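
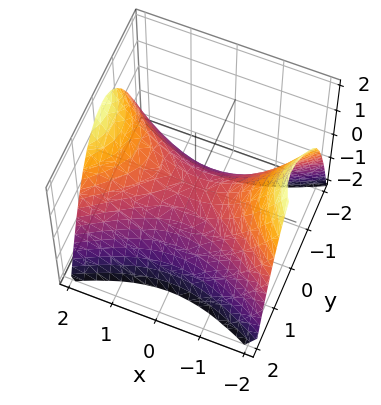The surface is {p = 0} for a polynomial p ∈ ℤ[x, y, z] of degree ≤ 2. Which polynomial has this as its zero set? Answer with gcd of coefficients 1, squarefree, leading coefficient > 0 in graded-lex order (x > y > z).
x^2 - 2*y^2 - 2*z

The degree is 2 — a hyperbolic paraboloid; a quadric.
Symmetries: mirror symmetry y ↦ −y ⇒ only even powers of y; the x ↦ −x reflection is a symmetry, so x appears only in even powers.
Reading off the gridlines: one y-axis crossing is at y = 0; one x-axis crossing is at x = 0; it crosses the z-axis at the gridline z = 0.
Solving for integer coefficients yields p as stated.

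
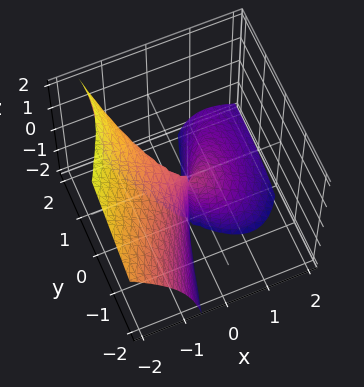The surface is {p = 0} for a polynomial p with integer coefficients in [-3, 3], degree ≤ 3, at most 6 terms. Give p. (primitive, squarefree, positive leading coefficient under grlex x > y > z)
2*x^3 + 2*x^2*z + x*y*z + y^2

First, deg p = 3. No degree-2 surface has this shape.
Then, against the integer gridlines: every point of the z-axis in the box is on the surface; one y-axis crossing is at y = 0; it crosses the x-axis at the gridline x = 0.
Finally, solving for integer coefficients yields p as stated.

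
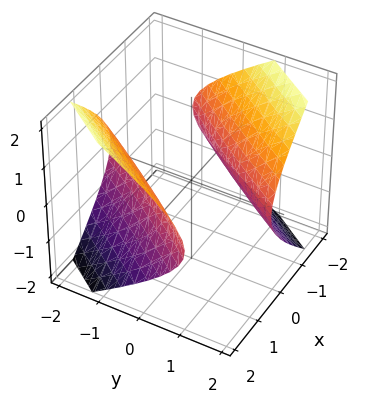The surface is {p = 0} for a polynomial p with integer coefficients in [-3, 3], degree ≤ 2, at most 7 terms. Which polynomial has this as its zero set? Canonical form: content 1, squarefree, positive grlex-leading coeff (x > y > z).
First, there are 2 components. They look like related sheets of one shape, so recover p as a whole.
Then, deg p = 2. No degree-1 surface has this shape.
Then, observable constraints: it misses every integer gridline on the z-axis.
Finally, matching integer coefficients to the picture gives p.

2*x^2 - 3*x*y + y^2 - 3*z^2 - 3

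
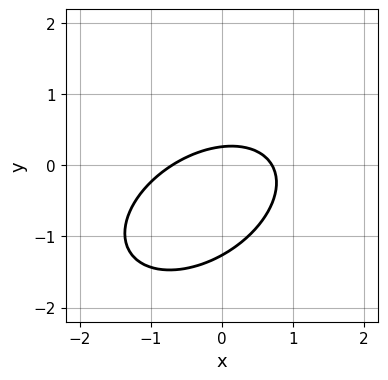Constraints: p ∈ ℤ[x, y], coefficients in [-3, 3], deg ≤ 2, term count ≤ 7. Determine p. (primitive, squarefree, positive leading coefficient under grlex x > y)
First, degree: a generic line meets the curve in up to 2 points, so deg p = 2.
Finally, solving for integer coefficients yields p as stated.

2*x^2 - 2*x*y + 3*y^2 + 3*y - 1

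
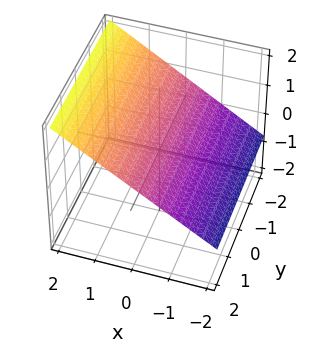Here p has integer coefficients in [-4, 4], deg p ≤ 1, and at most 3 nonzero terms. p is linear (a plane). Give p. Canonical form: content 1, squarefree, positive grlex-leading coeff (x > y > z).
2*x - 3*z + 2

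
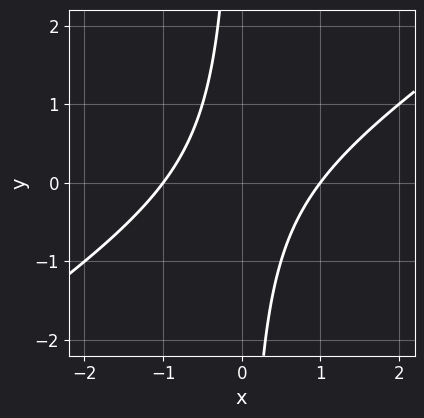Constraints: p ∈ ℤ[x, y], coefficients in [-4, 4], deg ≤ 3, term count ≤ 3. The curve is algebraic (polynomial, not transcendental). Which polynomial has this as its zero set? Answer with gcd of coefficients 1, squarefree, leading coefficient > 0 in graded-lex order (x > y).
2*x^2 - 3*x*y - 2

(a) deg p = 2. No degree-1 curve has this shape.
(b) Checking where it meets the axes: the curve avoids every integer y-axis point in the box; among the integer gridlines, it crosses the x-axis at x ∈ {-1, 1}.
(c) Matching integer coefficients to the picture gives p.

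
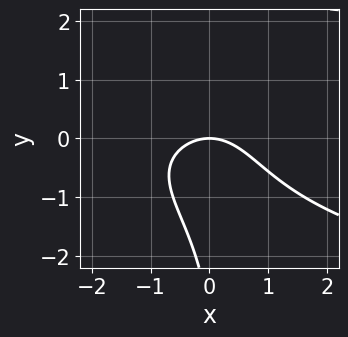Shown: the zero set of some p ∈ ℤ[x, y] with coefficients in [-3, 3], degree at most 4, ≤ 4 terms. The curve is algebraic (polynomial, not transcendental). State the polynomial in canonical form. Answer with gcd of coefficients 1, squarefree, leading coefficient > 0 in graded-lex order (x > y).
2*x*y^2 - 2*x^2 - y^2 - 3*y

(a) The degree is 3 — no degree-2 curve has this shape.
(b) From the visible intercepts: it meets the x-axis at x = 0 (among the integer gridlines); one y-axis crossing is at y = 0.
(c) Together with the visible shape, these determine p as stated.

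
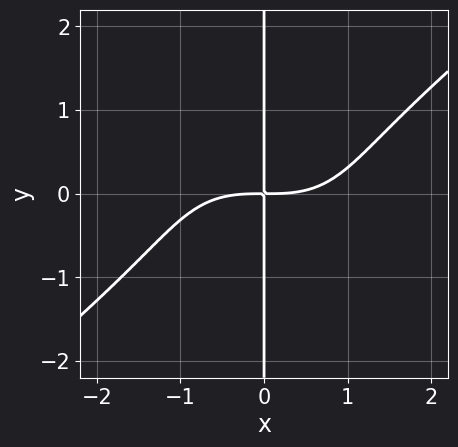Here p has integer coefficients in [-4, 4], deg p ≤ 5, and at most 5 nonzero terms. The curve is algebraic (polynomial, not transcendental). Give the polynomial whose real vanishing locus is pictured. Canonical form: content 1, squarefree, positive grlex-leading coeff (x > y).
1. deg p = 4. The shape is more complex than any degree-3 curve.
2. Against the integer gridlines: the visible y-axis segment lies entirely on the curve.
3. Fitting integer coefficients to these (and the overall shape) gives p.

x^4 - 2*x*y^3 - 3*x*y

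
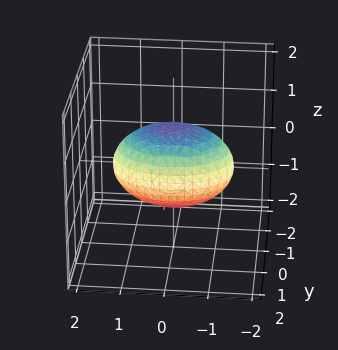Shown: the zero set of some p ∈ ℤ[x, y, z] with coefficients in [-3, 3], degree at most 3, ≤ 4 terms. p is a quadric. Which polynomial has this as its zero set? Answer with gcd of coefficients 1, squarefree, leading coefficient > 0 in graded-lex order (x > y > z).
(a) Degree: a closed, bounded, convex surface; a quadric, so deg p = 2.
(b) Symmetries: the z ↦ −z reflection is a symmetry, so z appears only in even powers; it's symmetric under y → −y, forcing even powers of y; it's symmetric under x → −x, forcing even powers of x.
(c) From the visible intercepts: the y-axis gridline crossings are at y ∈ {-1, 1}; among the integer gridlines, it crosses the z-axis at z ∈ {-1, 1}.
(d) Assembling these constraints gives the stated polynomial.

x^2 + 2*y^2 + 2*z^2 - 2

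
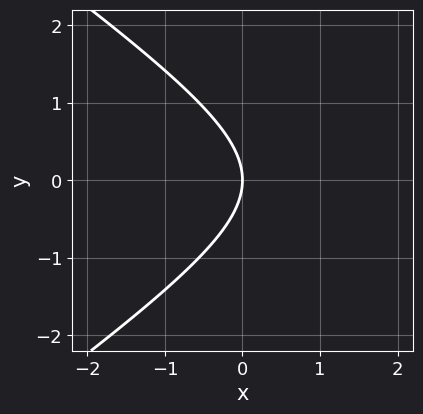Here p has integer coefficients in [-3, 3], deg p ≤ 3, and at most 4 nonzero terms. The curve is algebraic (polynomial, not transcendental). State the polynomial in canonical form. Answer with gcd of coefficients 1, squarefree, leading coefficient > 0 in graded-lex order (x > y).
x^2 - 2*y^2 - 3*x

deg p = 2.
Symmetries: it's symmetric under y → −y, forcing even powers of y.
Reading off the gridlines: it crosses the x-axis at the gridline x = 0; it meets the y-axis at y = 0 (among the integer gridlines).
Putting this together gives p.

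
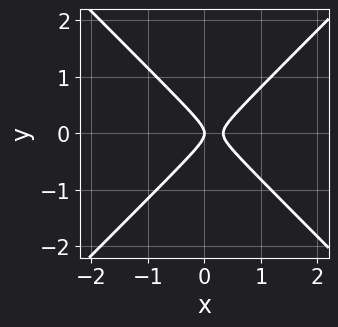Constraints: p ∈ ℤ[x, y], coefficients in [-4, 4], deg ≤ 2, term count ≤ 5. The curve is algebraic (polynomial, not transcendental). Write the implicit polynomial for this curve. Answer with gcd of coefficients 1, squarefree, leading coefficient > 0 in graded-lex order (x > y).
deg p = 2. The shape is more complex than any degree-1 curve.
Symmetries: it's symmetric under y → −y, forcing even powers of y.
Against the integer gridlines: one x-axis crossing is at x = 0; one y-axis crossing is at y = 0.
The integer polynomial consistent with all of this is the stated p.

3*x^2 - 3*y^2 - x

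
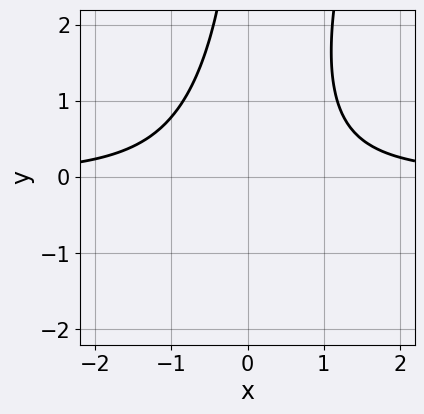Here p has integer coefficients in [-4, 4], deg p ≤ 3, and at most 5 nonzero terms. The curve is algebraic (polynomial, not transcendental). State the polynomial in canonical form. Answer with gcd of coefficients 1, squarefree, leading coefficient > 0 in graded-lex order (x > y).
3*x^2*y - x*y^2 - 3

Degree: no degree-2 curve has this shape, so deg p = 3.
From the visible intercepts: no x-intercept at any integer in the box; it misses every integer gridline on the y-axis.
These observations pin down the coefficients.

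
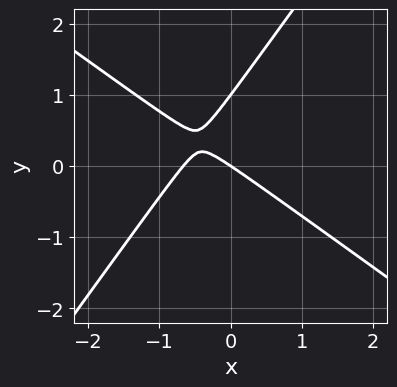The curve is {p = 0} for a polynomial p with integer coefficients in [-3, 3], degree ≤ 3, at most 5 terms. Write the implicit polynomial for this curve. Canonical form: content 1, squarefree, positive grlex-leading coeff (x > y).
1. deg p = 2. The shape is more complex than any degree-1 curve.
2. Against the integer gridlines: the y-axis gridline crossings are at y ∈ {0, 1}; it meets the x-axis at x = 0 (among the integer gridlines).
3. The integer polynomial consistent with all of this is the stated p.

3*x^2 + 2*x*y - 3*y^2 + 2*x + 3*y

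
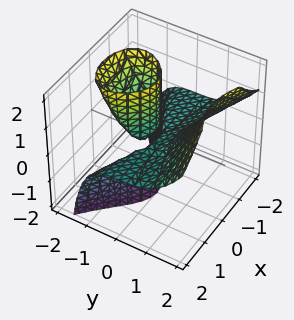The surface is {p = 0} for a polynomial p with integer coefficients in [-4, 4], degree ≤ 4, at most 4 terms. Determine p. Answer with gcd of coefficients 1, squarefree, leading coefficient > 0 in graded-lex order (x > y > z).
First, the picture has 2 separate pieces. They look like related sheets of one shape, so recover p as a whole.
Then, degree: a generic line meets the surface in up to 3 points, so deg p = 3.
Then, from the axis intercepts and sections: one y-axis crossing is at y = 0; the visible z-axis segment lies entirely on the surface.
Finally, solving for integer coefficients yields p as stated. Check: (1, 0, 0) on the x-axis lies on the surface, and p(1, 0, 0) = 0. ✓

2*x^2*z - 2*y^3 + 3*y*z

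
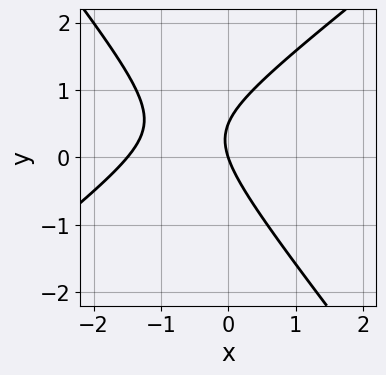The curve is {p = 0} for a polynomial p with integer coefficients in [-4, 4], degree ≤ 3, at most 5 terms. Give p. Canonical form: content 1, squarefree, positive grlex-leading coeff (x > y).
1. deg p = 2.
2. Observable constraints: it meets the y-axis at y = 0 (among the integer gridlines); it crosses the x-axis at the gridline x = 0.
3. The integer polynomial consistent with all of this is the stated p.

2*x^2 - x*y - 2*y^2 + 3*x + y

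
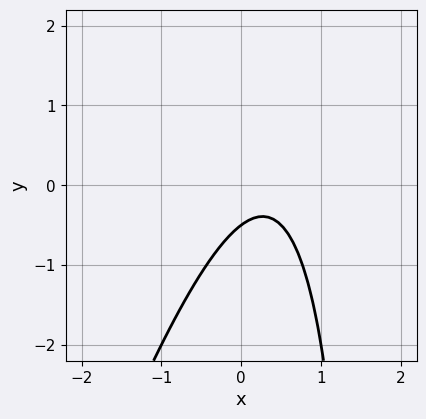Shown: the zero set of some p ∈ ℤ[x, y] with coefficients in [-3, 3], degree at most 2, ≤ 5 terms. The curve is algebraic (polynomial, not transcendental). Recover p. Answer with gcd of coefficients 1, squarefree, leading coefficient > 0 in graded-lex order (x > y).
3*x^2 - x*y - 2*x + 2*y + 1

First, degree: a generic line meets the curve in up to 2 points, so deg p = 2.
Next, from the axis intercepts and sections: the curve avoids every integer x-axis point in the box.
Finally, solving for integer coefficients yields p as stated.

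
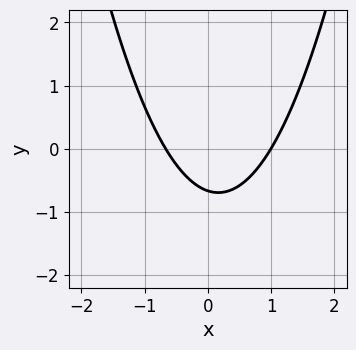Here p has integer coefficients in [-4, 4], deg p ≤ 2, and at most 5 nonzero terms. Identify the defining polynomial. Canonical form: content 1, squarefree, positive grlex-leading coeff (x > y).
3*x^2 - x - 3*y - 2

(a) Degree: the shape is more complex than any degree-1 curve, so deg p = 2.
(b) Observable constraints: one x-axis crossing is at x = 1.
(c) These observations pin down the coefficients.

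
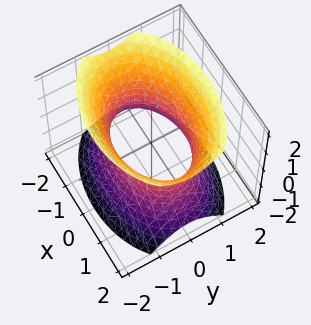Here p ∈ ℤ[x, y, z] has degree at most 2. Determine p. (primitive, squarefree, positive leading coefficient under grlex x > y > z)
x^2 + 2*y^2 - z^2 - 2

(a) The degree is 2 — one connected sheet with a waist; a quadric.
(b) Symmetries: the z ↦ −z reflection is a symmetry, so z appears only in even powers; the x ↦ −x reflection is a symmetry, so x appears only in even powers; mirror symmetry y ↦ −y ⇒ only even powers of y.
(c) Observable constraints: among the integer gridlines, it crosses the y-axis at y ∈ {-1, 1}; it misses every integer gridline on the z-axis.
(d) Assembling these constraints gives the stated polynomial.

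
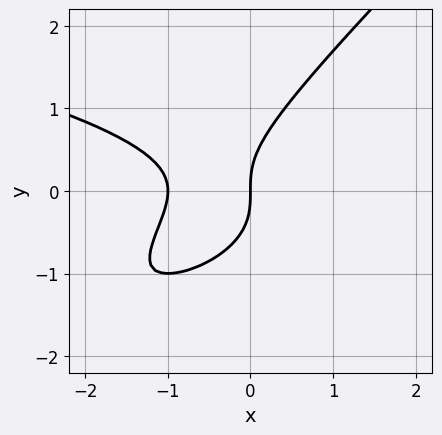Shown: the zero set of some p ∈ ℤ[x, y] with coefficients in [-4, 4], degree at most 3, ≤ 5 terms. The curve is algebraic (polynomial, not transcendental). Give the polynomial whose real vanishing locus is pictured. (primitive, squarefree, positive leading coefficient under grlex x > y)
First, the degree is 3 — a generic line meets the curve in up to 3 points.
Next, checking where it meets the axes: it crosses the y-axis at the gridline y = 0; the x-axis gridline crossings are at x ∈ {-1, 0}.
Finally, matching integer coefficients to the picture gives p.

x*y^2 - y^3 + x^2 + x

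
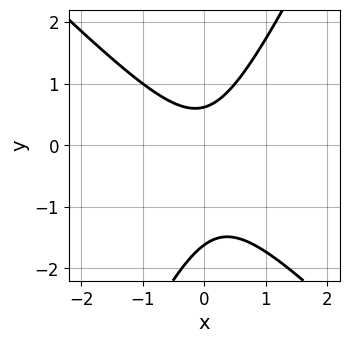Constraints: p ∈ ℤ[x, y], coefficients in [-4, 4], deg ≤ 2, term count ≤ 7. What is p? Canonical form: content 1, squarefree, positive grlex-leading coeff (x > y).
1. Degree: no degree-1 curve has this shape, so deg p = 2.
2. Checking where it meets the axes: the curve avoids every integer x-axis point in the box.
3. Matching integer coefficients to the picture gives p.

2*x^2 + x*y - y^2 - y + 1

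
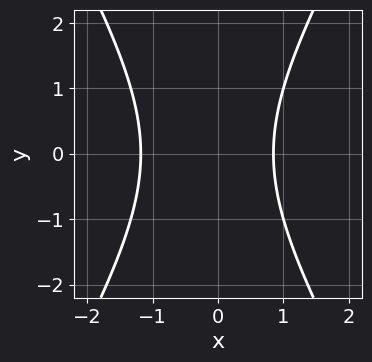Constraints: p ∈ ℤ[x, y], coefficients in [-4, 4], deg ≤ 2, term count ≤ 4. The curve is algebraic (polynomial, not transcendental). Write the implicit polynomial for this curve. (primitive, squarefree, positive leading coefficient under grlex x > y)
(a) Degree: no degree-1 curve has this shape, so deg p = 2.
(b) Symmetries: mirror symmetry y ↦ −y ⇒ only even powers of y.
(c) Reading off the gridlines: it misses every integer gridline on the y-axis.
(d) Solving for integer coefficients yields p as stated.

3*x^2 - y^2 + x - 3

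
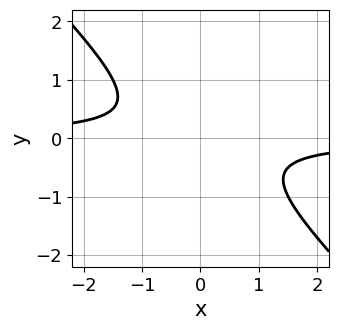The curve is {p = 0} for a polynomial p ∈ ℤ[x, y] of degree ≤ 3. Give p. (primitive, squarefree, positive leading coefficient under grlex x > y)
2*x*y + 2*y^2 + 1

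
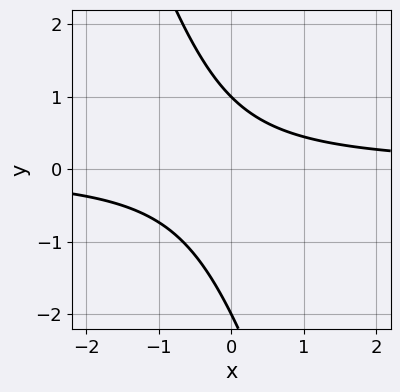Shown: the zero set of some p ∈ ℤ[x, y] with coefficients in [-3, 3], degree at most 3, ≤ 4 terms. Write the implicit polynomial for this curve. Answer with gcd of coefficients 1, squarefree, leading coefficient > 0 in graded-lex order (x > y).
3*x*y + y^2 + y - 2

First, the degree is 2 — the shape is more complex than any degree-1 curve.
Next, reading off the gridlines: the y-axis gridline crossings are at y ∈ {-2, 1}; the curve avoids every integer x-axis point in the box.
Finally, fitting integer coefficients to these (and the overall shape) gives p.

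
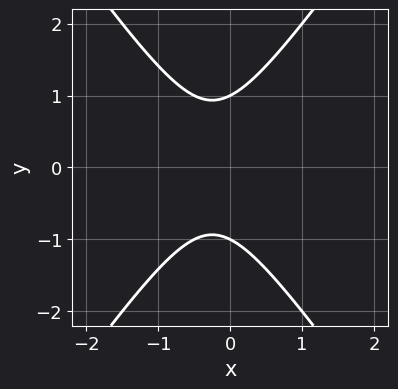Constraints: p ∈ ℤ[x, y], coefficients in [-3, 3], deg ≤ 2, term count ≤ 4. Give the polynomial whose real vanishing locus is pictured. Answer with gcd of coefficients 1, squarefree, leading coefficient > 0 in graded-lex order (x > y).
2*x^2 - y^2 + x + 1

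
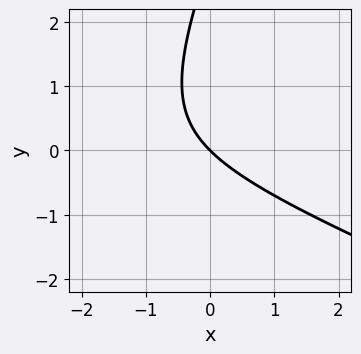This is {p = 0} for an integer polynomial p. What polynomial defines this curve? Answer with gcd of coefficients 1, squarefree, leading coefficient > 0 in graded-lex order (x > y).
x^2 + 2*x*y - y^2 + 3*x + 3*y

First, degree: no degree-1 curve has this shape, so deg p = 2.
Next, from the visible intercepts: it crosses the y-axis at the gridline y = 0; it crosses the x-axis at the gridline x = 0.
Finally, the integer polynomial consistent with all of this is the stated p.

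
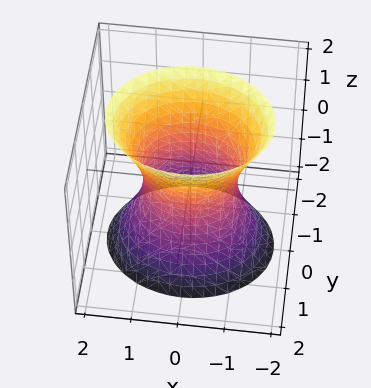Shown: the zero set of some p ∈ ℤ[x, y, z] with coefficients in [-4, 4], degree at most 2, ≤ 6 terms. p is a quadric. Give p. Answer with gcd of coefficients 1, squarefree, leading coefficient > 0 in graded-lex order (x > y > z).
First, deg p = 2. An hourglass — one-sheet hyperboloid; a quadric.
Next, symmetries: it's symmetric under x → −x, forcing even powers of x; the z ↦ −z reflection is a symmetry, so z appears only in even powers; mirror symmetry y ↦ −y ⇒ only even powers of y.
Next, against the integer gridlines: among the integer gridlines, it crosses the x-axis at x ∈ {-1, 1}; it misses every integer gridline on the z-axis.
Finally, matching integer coefficients to the picture gives p.

2*x^2 + 3*y^2 - z^2 - 2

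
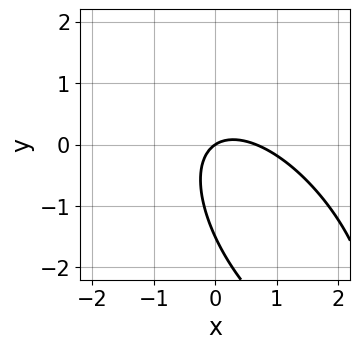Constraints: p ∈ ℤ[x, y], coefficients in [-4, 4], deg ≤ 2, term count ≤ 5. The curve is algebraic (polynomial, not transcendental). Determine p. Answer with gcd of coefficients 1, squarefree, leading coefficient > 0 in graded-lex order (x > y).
The degree is 2 — a generic line meets the curve in up to 2 points.
From the visible intercepts: it meets the y-axis at y = 0 (among the integer gridlines); one x-axis crossing is at x = 0.
Assembling these constraints gives the stated polynomial.

3*x^2 + 3*x*y + 2*y^2 - 2*x + 3*y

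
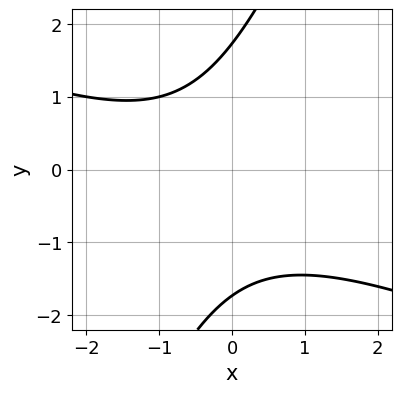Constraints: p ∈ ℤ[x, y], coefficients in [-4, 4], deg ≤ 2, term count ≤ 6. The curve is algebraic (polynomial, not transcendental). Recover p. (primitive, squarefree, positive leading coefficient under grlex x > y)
x^2 + 2*x*y - y^2 + x + 3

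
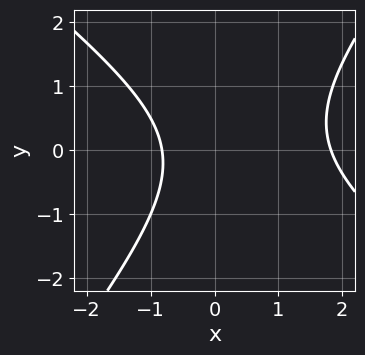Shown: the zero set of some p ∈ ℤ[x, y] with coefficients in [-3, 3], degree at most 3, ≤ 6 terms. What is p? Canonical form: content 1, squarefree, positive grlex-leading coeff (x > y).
First, deg p = 2.
Then, from the visible intercepts: it misses every integer gridline on the y-axis.
Finally, putting this together gives p.

2*x^2 + x*y - 2*y^2 - 2*x - 3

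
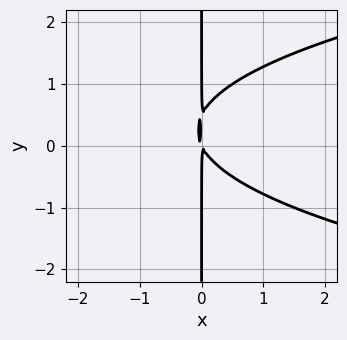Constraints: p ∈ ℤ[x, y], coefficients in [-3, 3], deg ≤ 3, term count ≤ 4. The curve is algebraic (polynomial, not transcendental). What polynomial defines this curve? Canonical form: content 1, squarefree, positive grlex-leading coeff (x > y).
2*x*y^2 - 2*x^2 - x*y

1. Degree: a generic line meets the curve in up to 3 points, so deg p = 3.
2. Reading off the gridlines: every point of the y-axis in the box is on the curve.
3. Together with the visible shape, these determine p as stated.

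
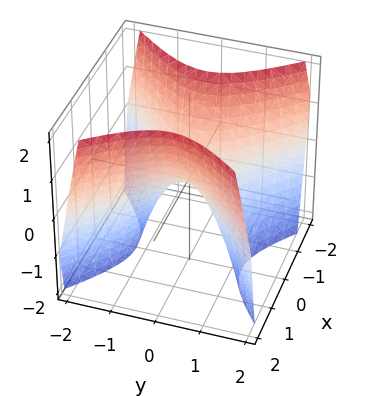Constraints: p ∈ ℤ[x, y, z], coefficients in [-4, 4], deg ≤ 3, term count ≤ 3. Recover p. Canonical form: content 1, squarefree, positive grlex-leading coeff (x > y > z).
3*x^2 - 3*y^2 - 2*z

(a) deg p = 2.
(b) Symmetries: the y ↦ −y reflection is a symmetry, so y appears only in even powers; mirror symmetry x ↦ −x ⇒ only even powers of x.
(c) Observable constraints: it crosses the x-axis at the gridline x = 0; it crosses the y-axis at the gridline y = 0.
(d) Putting this together gives p.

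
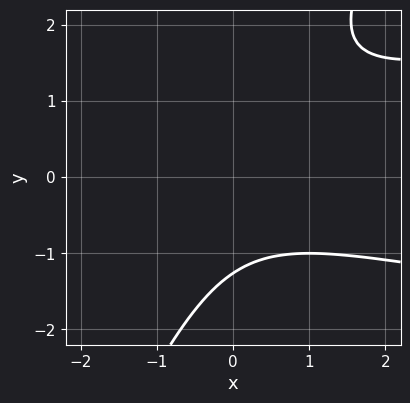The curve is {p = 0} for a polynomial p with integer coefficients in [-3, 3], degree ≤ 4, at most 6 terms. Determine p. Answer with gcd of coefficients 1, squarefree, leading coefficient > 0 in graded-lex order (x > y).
First, deg p = 3.
Next, reading off the gridlines: no x-intercept at any integer in the box.
Finally, these observations pin down the coefficients.

2*x*y^2 - y^3 - x^2 - 2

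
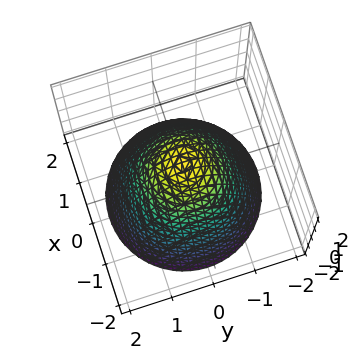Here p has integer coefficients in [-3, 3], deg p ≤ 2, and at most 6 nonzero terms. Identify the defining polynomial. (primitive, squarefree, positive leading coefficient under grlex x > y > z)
x^2 + y^2 + z - 1

(a) The degree is 2 — no degree-1 surface has this shape.
(b) Symmetries: the surface is invariant under rotation about z: p = q(x² + y², z).
(c) Observable constraints: a circular section at z = -1 has radius between 1 and 2; the x-axis gridline crossings are at x ∈ {-1, 1}; the y-axis gridline crossings are at y ∈ {-1, 1}.
(d) The integer polynomial consistent with all of this is the stated p. Check: (0, 0, 1) on the z-axis lies on the surface, and p(0, 0, 1) = 0. ✓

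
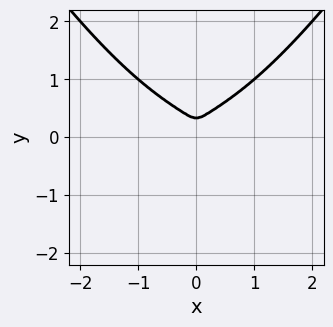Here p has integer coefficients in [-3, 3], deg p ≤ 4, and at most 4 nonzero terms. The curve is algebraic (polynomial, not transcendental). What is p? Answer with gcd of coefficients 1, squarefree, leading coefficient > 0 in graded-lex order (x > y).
x^4 - 3*y^3 + x^2 + y^2

The degree is 4 — no degree-3 curve has this shape.
Symmetries: it's symmetric under x → −x, forcing even powers of x.
Assembling these constraints gives the stated polynomial.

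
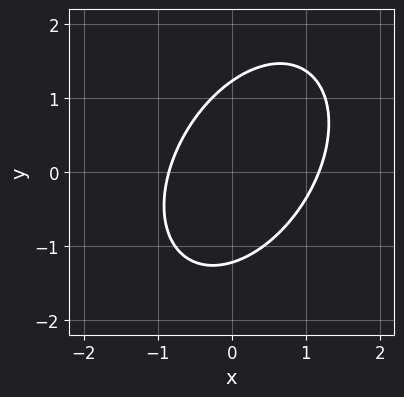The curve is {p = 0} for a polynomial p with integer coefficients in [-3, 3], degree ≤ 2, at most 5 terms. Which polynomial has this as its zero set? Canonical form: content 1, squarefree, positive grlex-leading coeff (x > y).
(a) deg p = 2. No degree-1 curve has this shape.
(b) Putting this together gives p.

3*x^2 - 2*x*y + 2*y^2 - x - 3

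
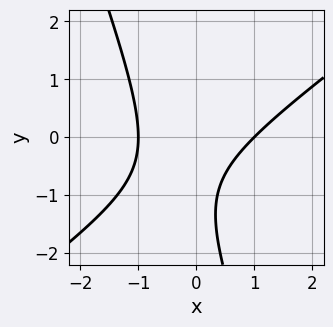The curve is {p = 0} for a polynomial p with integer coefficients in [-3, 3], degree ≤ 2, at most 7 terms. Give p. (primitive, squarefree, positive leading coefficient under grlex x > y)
2*x^2 - 2*x*y - y^2 - 2*y - 2

1. deg p = 2.
2. Observable constraints: among the integer gridlines, it crosses the x-axis at x ∈ {-1, 1}; no y-intercept at any integer in the box.
3. Putting this together gives p.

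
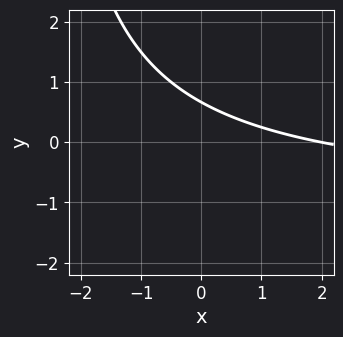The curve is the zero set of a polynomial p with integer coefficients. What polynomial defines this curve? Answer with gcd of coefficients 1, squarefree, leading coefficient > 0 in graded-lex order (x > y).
deg p = 2. A generic line meets the curve in up to 2 points.
Checking where it meets the axes: one x-axis crossing is at x = 2.
Putting this together gives p.

x*y + x + 3*y - 2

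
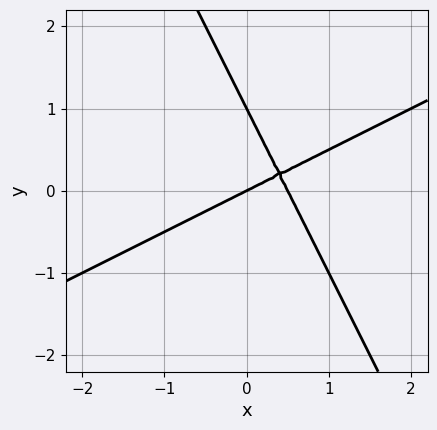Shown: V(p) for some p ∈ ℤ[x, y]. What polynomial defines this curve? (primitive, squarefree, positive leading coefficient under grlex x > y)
(a) Degree: a generic line meets the curve in up to 2 points, so deg p = 2.
(b) Checking where it meets the axes: one x-axis crossing is at x = 0; among the integer gridlines, it crosses the y-axis at y ∈ {0, 1}.
(c) Putting this together gives p.

2*x^2 - 3*x*y - 2*y^2 - x + 2*y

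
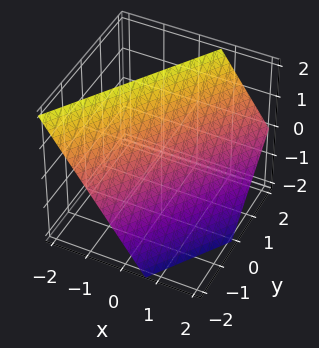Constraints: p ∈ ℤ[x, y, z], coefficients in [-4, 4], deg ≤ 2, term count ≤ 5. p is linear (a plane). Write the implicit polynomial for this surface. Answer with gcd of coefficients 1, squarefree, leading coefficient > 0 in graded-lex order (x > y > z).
First, the degree is 1 — every cross-section is a straight line — this is a plane.
Then, observable constraints: it meets the z-axis at z = 1 (among the integer gridlines); it crosses the y-axis at the gridline y = -1.
Finally, putting this together gives p.

3*x - 2*y + 2*z - 2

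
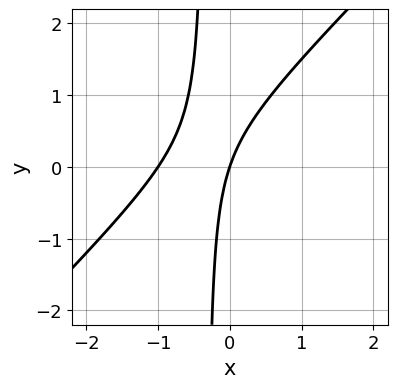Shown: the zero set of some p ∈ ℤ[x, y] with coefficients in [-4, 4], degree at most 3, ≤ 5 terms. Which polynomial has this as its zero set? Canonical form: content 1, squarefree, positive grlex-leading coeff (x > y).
1. deg p = 2.
2. Checking where it meets the axes: among the integer gridlines, it crosses the x-axis at x ∈ {-1, 0}; it crosses the y-axis at the gridline y = 0.
3. Together with the visible shape, these determine p as stated.

3*x^2 - 3*x*y + 3*x - y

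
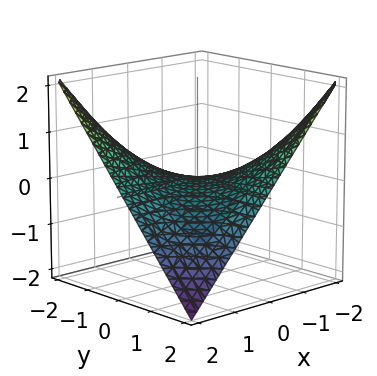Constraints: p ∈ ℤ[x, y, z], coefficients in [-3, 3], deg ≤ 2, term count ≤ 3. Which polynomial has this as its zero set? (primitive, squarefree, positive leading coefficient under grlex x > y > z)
x*y + 2*z

First, degree: a saddle surface; a quadric, so deg p = 2.
Then, from the axis intercepts and sections: every point of the y-axis in the box is on the surface; the visible x-axis segment lies entirely on the surface; it meets the z-axis at z = 0 (among the integer gridlines).
Finally, the integer polynomial consistent with all of this is the stated p.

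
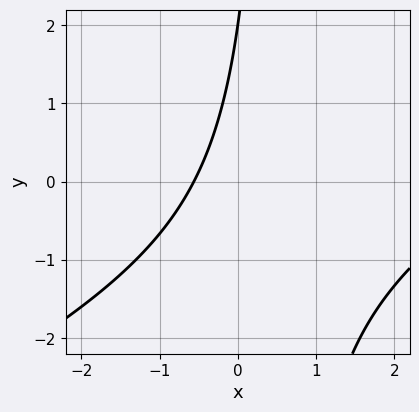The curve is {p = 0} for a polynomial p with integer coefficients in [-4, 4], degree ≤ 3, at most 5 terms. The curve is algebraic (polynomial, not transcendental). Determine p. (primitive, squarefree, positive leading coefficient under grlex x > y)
x^2 - 2*x*y - 3*x + y - 2

1. Degree: the shape is more complex than any degree-1 curve, so deg p = 2.
2. Reading off the gridlines: it meets the y-axis at y = 2 (among the integer gridlines).
3. Solving for integer coefficients yields p as stated.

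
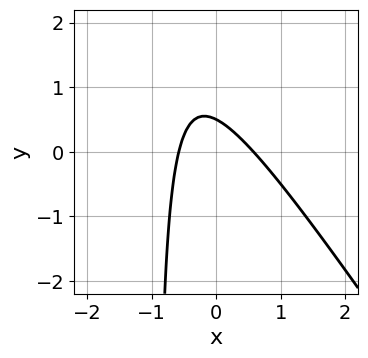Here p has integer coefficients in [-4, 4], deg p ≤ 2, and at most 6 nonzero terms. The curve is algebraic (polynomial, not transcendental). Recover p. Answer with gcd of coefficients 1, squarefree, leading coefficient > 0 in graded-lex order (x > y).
3*x^2 + 2*x*y + 2*y - 1

First, degree: no degree-1 curve has this shape, so deg p = 2.
Finally, putting this together gives p.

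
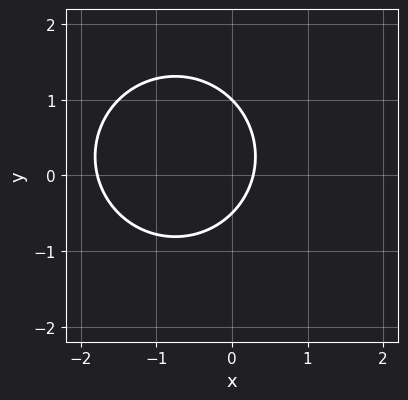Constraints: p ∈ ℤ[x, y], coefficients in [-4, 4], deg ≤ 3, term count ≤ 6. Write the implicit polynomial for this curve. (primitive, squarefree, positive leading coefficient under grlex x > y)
Degree: no degree-1 curve has this shape, so deg p = 2.
From the axis intercepts and sections: it meets the y-axis at y = 1 (among the integer gridlines).
Assembling these constraints gives the stated polynomial.

2*x^2 + 2*y^2 + 3*x - y - 1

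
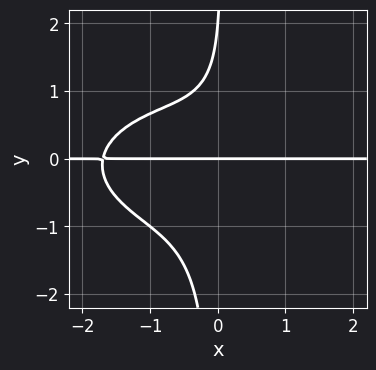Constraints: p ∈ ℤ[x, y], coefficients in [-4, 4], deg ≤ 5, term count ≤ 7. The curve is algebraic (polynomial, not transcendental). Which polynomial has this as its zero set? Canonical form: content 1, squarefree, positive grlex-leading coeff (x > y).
1. deg p = 4. No degree-3 curve has this shape.
2. Reading off the gridlines: the visible x-axis segment lies entirely on the curve; among the integer gridlines, it crosses the y-axis at y ∈ {0, 2}.
3. Solving for integer coefficients yields p as stated.

x^3*y + 3*x*y^3 + x^2*y - y^2 + 2*y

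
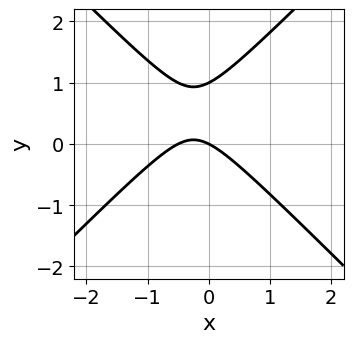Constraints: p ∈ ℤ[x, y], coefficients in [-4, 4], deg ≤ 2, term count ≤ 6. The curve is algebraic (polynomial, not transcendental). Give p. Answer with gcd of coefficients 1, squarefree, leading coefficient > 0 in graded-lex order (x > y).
1. Degree: no degree-1 curve has this shape, so deg p = 2.
2. From the axis intercepts and sections: the y-axis gridline crossings are at y ∈ {0, 1}; one x-axis crossing is at x = 0.
3. The integer polynomial consistent with all of this is the stated p.

2*x^2 - 2*y^2 + x + 2*y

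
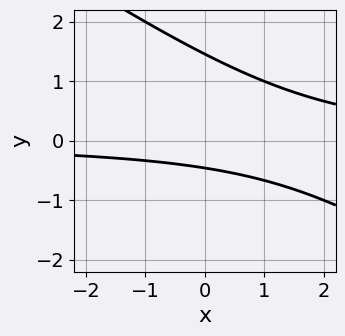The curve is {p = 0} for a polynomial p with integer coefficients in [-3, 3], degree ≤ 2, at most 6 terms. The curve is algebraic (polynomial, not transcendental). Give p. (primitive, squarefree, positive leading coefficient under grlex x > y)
2*x*y + 3*y^2 - 3*y - 2

1. Degree: no degree-1 curve has this shape, so deg p = 2.
2. Checking where it meets the axes: no x-intercept at any integer in the box.
3. Together with the visible shape, these determine p as stated.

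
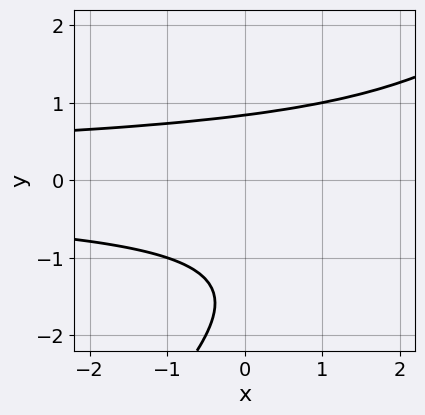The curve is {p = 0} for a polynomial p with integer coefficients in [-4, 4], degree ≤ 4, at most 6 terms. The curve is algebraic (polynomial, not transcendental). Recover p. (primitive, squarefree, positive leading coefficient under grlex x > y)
The degree is 3 — no degree-2 curve has this shape.
Checking where it meets the axes: the curve avoids every integer x-axis point in the box.
Solving for integer coefficients yields p as stated.

x*y^2 - y^3 - 2*y^2 + 2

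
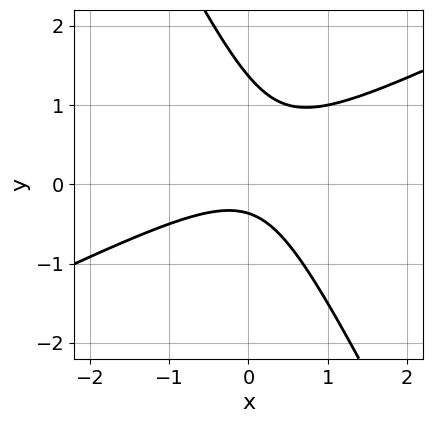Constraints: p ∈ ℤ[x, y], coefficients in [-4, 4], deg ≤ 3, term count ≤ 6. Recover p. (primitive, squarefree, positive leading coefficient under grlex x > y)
2*x^2 - 3*x*y - 2*y^2 + 2*y + 1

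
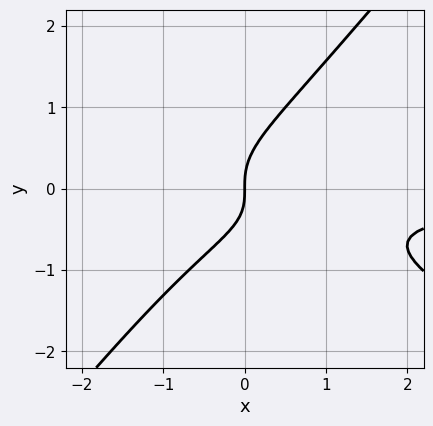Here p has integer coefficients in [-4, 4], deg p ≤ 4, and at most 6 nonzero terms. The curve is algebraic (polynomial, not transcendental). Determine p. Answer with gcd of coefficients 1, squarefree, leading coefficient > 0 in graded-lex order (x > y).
2*x^2*y + 2*x*y^2 - 3*y^3 + x*y + 2*x

(a) Degree: the shape is more complex than any degree-2 curve, so deg p = 3.
(b) Observable constraints: it crosses the y-axis at the gridline y = 0; it crosses the x-axis at the gridline x = 0.
(c) These observations pin down the coefficients.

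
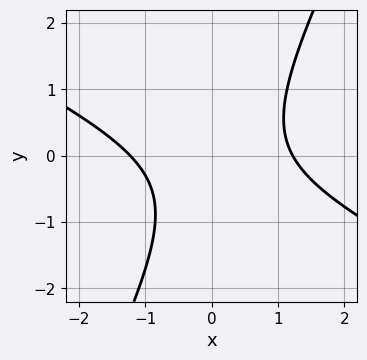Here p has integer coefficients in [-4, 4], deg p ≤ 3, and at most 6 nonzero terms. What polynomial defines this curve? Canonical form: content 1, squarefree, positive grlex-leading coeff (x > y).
Degree: a generic line meets the curve in up to 2 points, so deg p = 2.
From the visible intercepts: the curve avoids every integer y-axis point in the box.
Fitting integer coefficients to these (and the overall shape) gives p.

2*x^2 + 3*x*y - 2*y^2 - y - 3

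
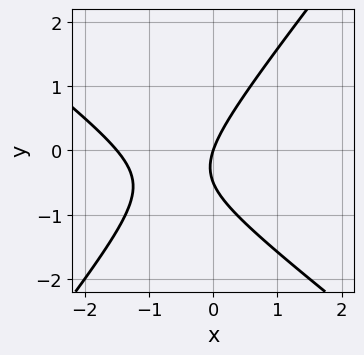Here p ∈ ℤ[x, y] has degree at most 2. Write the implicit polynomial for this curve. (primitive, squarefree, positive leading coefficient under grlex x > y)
2*x^2 + x*y - 2*y^2 + 3*x - y

(a) Degree: the shape is more complex than any degree-1 curve, so deg p = 2.
(b) From the axis intercepts and sections: one y-axis crossing is at y = 0; it crosses the x-axis at the gridline x = 0.
(c) Matching integer coefficients to the picture gives p.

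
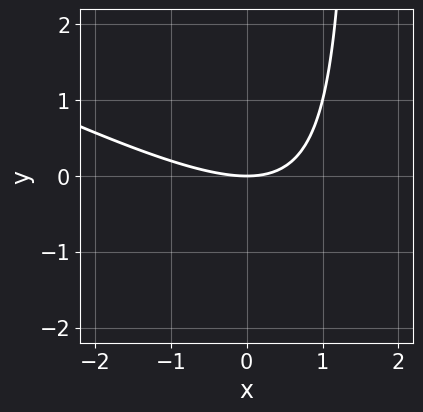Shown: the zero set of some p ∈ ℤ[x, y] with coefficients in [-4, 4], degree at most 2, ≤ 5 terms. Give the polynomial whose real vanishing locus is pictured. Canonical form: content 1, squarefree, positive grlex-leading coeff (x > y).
x^2 + 2*x*y - 3*y

1. deg p = 2. The shape is more complex than any degree-1 curve.
2. From the visible intercepts: it crosses the y-axis at the gridline y = 0; one x-axis crossing is at x = 0.
3. Solving for integer coefficients yields p as stated.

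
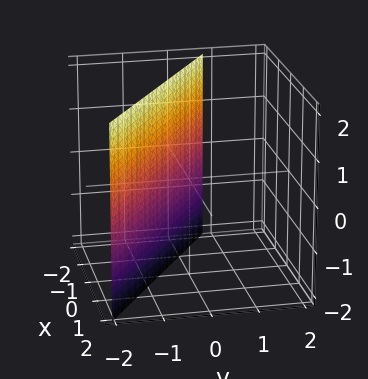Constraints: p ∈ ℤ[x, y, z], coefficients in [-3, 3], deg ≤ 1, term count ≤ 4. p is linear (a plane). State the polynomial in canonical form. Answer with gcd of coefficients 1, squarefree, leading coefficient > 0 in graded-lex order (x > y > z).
2*x + 3*y + 2

First, deg p = 1. The surface is flat (a plane).
Next, observable constraints: it meets the x-axis at x = -1 (among the integer gridlines); the surface avoids every integer z-axis point in the box.
Finally, the integer polynomial consistent with all of this is the stated p.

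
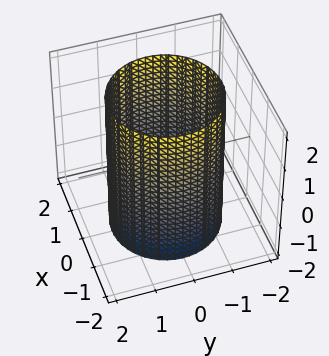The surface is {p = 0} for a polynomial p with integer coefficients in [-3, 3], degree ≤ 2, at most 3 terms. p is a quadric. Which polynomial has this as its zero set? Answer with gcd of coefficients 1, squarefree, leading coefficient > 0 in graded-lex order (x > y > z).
(a) The degree is 2 — a cylinder; a quadric.
(b) By symmetry, every cross-section ⟂ z is a circle, so x, y appear only via x² + y²; the z ↦ −z reflection is a symmetry, so z appears only in even powers.
(c) Against the integer gridlines: no z-intercept at any integer in the box; a circular section at z = -1 has radius between 1 and 2.
(d) These observations pin down the coefficients.

x^2 + y^2 - 2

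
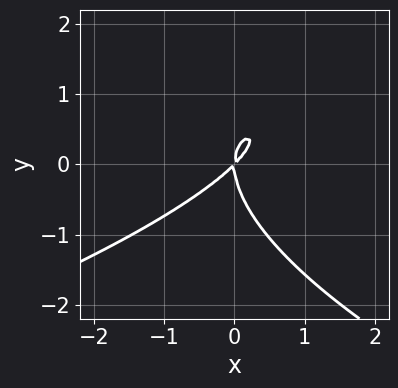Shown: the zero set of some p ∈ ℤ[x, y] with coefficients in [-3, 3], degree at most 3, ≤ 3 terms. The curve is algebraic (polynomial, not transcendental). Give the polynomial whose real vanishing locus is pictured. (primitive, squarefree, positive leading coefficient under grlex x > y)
2*y^3 + 3*x^2 - 3*x*y

(a) deg p = 3.
(b) Checking where it meets the axes: it meets the x-axis at x = 0 (among the integer gridlines); it meets the y-axis at y = 0 (among the integer gridlines).
(c) Putting this together gives p.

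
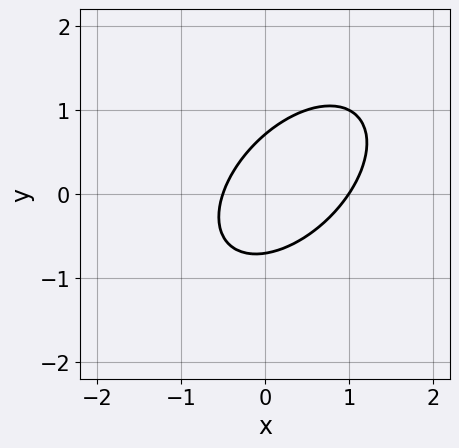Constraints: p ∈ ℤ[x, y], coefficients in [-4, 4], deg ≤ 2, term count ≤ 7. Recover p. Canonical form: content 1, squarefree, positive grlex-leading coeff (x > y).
(a) Degree: no degree-1 curve has this shape, so deg p = 2.
(b) Against the integer gridlines: it meets the x-axis at x = 1 (among the integer gridlines).
(c) These observations pin down the coefficients.

2*x^2 - 2*x*y + 2*y^2 - x - 1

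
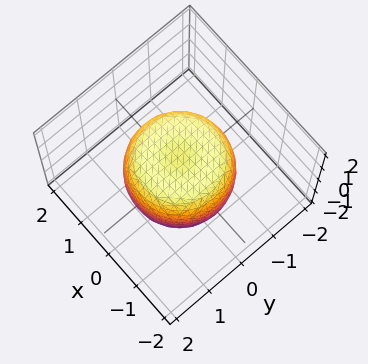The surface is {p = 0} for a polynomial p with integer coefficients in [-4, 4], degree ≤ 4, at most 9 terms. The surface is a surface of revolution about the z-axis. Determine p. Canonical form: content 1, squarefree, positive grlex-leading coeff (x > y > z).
x^4 + 2*x^2*y^2 + y^4 - x^2 - y^2 + z^2 - 1

(a) deg p = 4. No degree-3 surface has this shape.
(b) Symmetries: the z-axis is an axis of rotation, so x and y enter only as x² + y².
(c) From the axis intercepts and sections: among the integer gridlines, it crosses the z-axis at z ∈ {-1, 1}; a circular section at z = 1 has radius exactly 1.
(d) Fitting integer coefficients to these (and the overall shape) gives p.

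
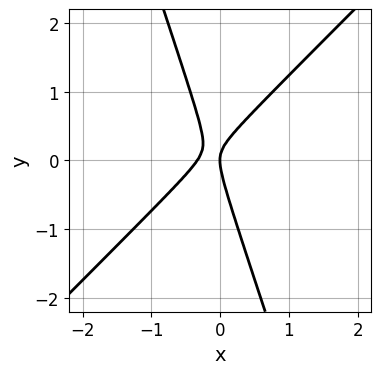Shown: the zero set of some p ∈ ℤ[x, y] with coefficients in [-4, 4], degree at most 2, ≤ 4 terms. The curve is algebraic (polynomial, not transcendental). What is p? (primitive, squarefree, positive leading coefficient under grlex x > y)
1. deg p = 2. No degree-1 curve has this shape.
2. From the axis intercepts and sections: it meets the x-axis at x = 0 (among the integer gridlines); one y-axis crossing is at y = 0.
3. Matching integer coefficients to the picture gives p.

3*x^2 - 2*x*y - y^2 + x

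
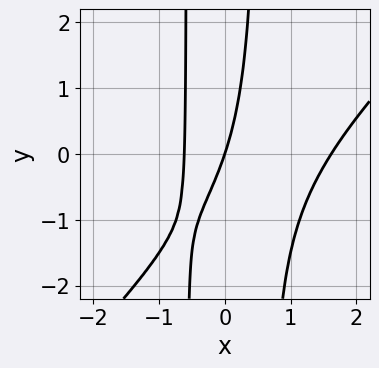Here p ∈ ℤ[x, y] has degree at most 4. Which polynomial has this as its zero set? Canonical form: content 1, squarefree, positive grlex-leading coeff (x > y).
3*x^3 - 3*x^2*y - 3*x^2 - 3*x + y

First, the degree is 3 — no degree-2 curve has this shape.
Next, checking where it meets the axes: it crosses the x-axis at the gridline x = 0; it crosses the y-axis at the gridline y = 0.
Finally, fitting integer coefficients to these (and the overall shape) gives p.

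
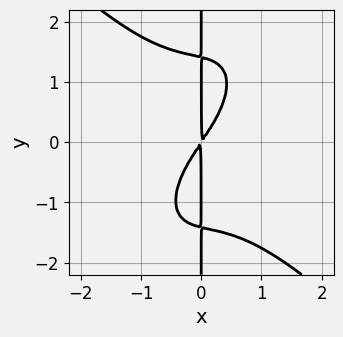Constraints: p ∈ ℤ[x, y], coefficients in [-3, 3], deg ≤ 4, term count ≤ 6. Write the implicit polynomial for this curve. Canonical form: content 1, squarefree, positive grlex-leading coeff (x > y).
2*x^4 - x^2*y^2 + x*y^3 + 3*x^2 - 2*x*y

First, degree: no degree-3 curve has this shape, so deg p = 4.
Next, against the integer gridlines: the visible y-axis segment lies entirely on the curve.
Finally, together with the visible shape, these determine p as stated.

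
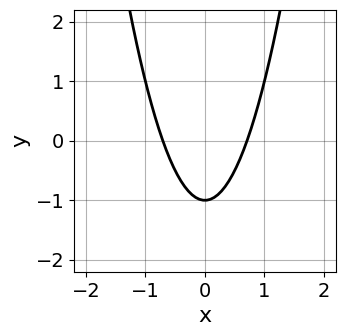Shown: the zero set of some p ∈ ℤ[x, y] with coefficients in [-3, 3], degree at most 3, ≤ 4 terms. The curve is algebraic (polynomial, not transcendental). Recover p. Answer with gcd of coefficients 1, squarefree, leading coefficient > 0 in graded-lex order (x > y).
2*x^2 - y - 1

The degree is 2 — no degree-1 curve has this shape.
Symmetries: mirror symmetry x ↦ −x ⇒ only even powers of x.
Reading off the gridlines: it crosses the y-axis at the gridline y = -1.
Solving for integer coefficients yields p as stated.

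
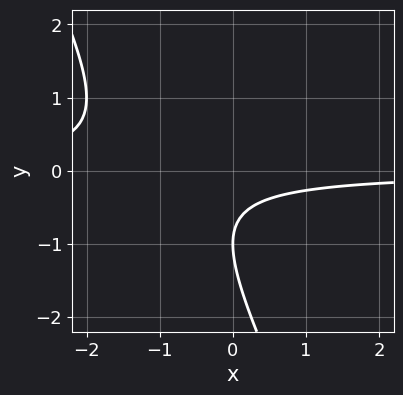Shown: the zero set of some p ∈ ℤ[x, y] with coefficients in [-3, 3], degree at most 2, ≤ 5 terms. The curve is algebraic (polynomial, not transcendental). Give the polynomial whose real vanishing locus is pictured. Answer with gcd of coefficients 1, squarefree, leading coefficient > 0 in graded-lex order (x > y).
2*x*y + y^2 + 2*y + 1

(a) Degree: no degree-1 curve has this shape, so deg p = 2.
(b) Checking where it meets the axes: the curve avoids every integer x-axis point in the box; it crosses the y-axis at the gridline y = -1.
(c) Together with the visible shape, these determine p as stated.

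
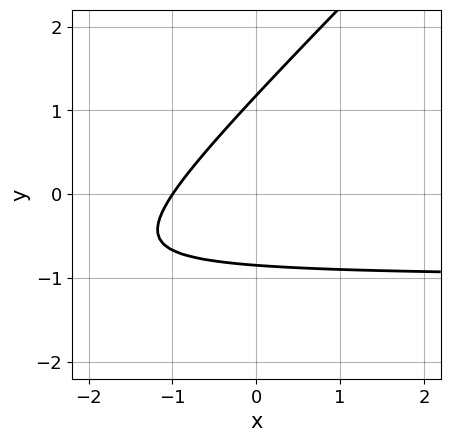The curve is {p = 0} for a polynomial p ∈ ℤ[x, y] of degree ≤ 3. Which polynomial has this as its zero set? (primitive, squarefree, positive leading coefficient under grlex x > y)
3*x*y - 3*y^2 + 3*x + y + 3

Degree: no degree-1 curve has this shape, so deg p = 2.
From the axis intercepts and sections: it meets the x-axis at x = -1 (among the integer gridlines).
Putting this together gives p.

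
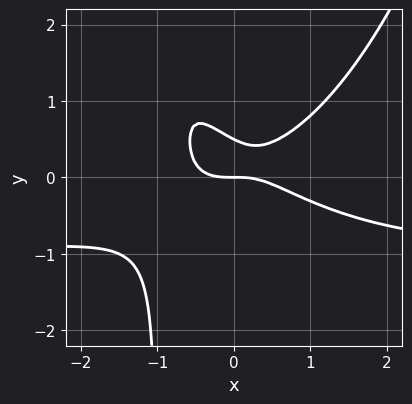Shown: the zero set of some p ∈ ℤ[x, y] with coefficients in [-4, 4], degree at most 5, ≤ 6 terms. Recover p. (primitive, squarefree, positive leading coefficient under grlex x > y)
x^3*y + x^3 - 2*x*y^2 - 2*y^2 + y

First, the degree is 4 — a generic line meets the curve in up to 4 points.
Next, checking where it meets the axes: it meets the y-axis at y = 0 (among the integer gridlines); it meets the x-axis at x = 0 (among the integer gridlines).
Finally, these observations pin down the coefficients.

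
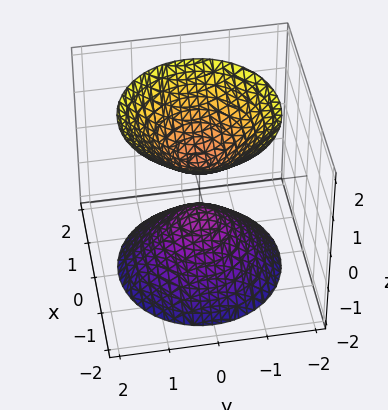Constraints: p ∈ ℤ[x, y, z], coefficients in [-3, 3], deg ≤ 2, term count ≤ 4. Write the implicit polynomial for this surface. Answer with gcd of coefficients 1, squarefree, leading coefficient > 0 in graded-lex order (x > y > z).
3*x^2 + 3*y^2 - 2*z^2 + 1

(a) I count 2 distinct pieces. They look like related sheets of one shape, so recover p as a whole.
(b) Degree: the shape is more complex than any degree-1 surface, so deg p = 2.
(c) Symmetries: rotational symmetry about the z-axis ⇒ p depends on x, y only through x² + y².
(d) Observable constraints: no y-intercept at any integer in the box; no x-intercept at any integer in the box; a circular section at z = -2 has radius between 1 and 2.
(e) These observations pin down the coefficients.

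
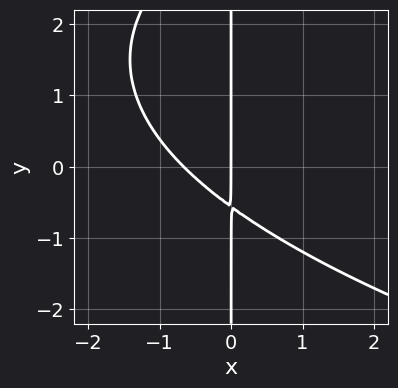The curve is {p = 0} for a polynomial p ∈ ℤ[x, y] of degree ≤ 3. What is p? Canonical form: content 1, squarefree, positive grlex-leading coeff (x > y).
x*y^2 - 3*x^2 - 3*x*y - 2*x

deg p = 3.
Against the integer gridlines: one x-axis crossing is at x = 0; the visible y-axis segment lies entirely on the curve.
Fitting integer coefficients to these (and the overall shape) gives p.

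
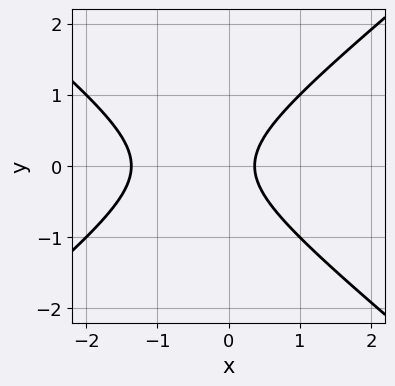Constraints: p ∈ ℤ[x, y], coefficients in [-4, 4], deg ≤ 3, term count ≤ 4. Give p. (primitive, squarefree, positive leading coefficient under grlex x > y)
2*x^2 - 3*y^2 + 2*x - 1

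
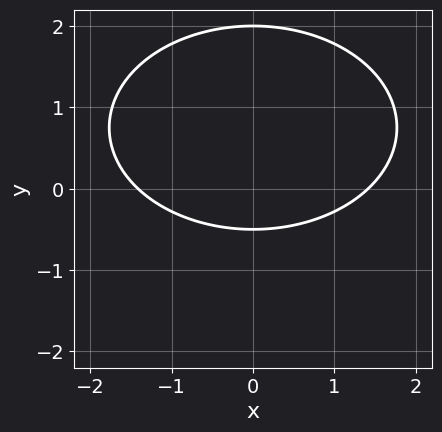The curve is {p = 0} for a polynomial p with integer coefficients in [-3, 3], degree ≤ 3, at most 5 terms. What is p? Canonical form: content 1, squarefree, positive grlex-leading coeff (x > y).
First, degree: the shape is more complex than any degree-1 curve, so deg p = 2.
Next, symmetries: mirror symmetry x ↦ −x ⇒ only even powers of x.
Then, observable constraints: it crosses the y-axis at the gridline y = 2.
Finally, matching integer coefficients to the picture gives p.

x^2 + 2*y^2 - 3*y - 2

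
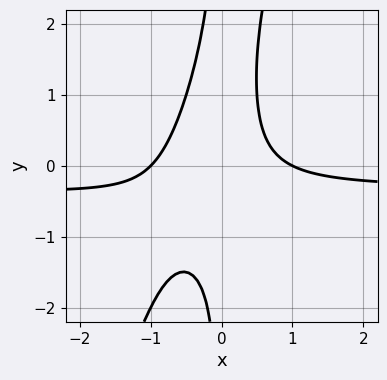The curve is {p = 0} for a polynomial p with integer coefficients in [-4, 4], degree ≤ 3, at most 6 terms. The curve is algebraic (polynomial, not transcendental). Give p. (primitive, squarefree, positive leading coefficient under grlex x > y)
3*x^2*y - x*y^2 + x^2 + x*y - 1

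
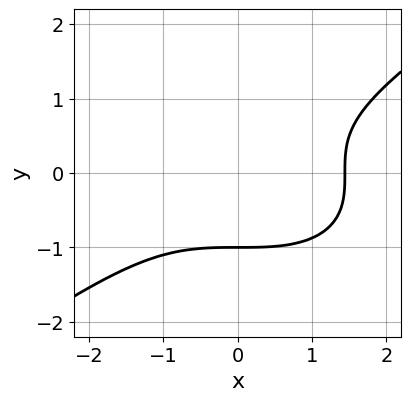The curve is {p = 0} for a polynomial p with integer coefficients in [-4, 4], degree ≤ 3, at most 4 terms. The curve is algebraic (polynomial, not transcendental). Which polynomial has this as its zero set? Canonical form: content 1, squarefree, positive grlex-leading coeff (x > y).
x^3 - 3*y^3 - 3

deg p = 3. The shape is more complex than any degree-2 curve.
From the visible intercepts: it meets the y-axis at y = -1 (among the integer gridlines).
The integer polynomial consistent with all of this is the stated p.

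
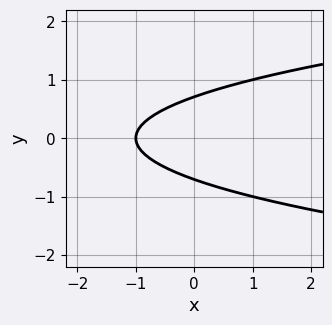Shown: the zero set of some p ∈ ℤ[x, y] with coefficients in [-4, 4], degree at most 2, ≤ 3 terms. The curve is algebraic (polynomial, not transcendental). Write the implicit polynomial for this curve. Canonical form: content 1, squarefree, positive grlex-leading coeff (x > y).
First, deg p = 2. A generic line meets the curve in up to 2 points.
Then, symmetries: the y ↦ −y reflection is a symmetry, so y appears only in even powers.
Then, observable constraints: it crosses the x-axis at the gridline x = -1.
Finally, assembling these constraints gives the stated polynomial.

2*y^2 - x - 1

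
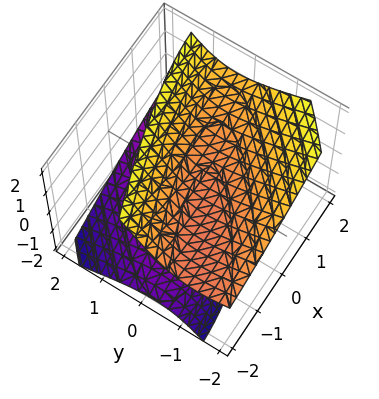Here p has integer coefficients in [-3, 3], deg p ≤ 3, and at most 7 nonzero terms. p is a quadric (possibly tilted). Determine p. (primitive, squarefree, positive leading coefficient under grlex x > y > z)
x^2 - 3*x*y + 3*y^2 + 3*y*z - 3*z^2 + 2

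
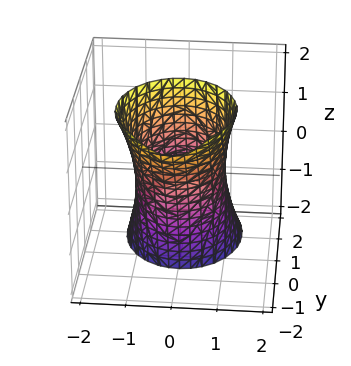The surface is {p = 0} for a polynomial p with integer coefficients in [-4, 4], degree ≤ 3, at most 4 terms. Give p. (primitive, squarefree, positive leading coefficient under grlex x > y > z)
3*x^2 + 2*y^2 + 2*y*z - 3

First, deg p = 2. The shape is more complex than any degree-1 surface.
Next, checking where it meets the axes: among the integer gridlines, it crosses the x-axis at x ∈ {-1, 1}; it misses every integer gridline on the z-axis.
Finally, the integer polynomial consistent with all of this is the stated p.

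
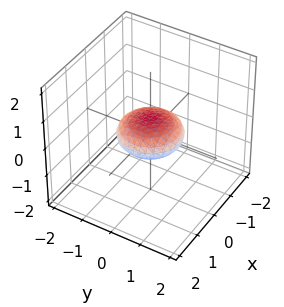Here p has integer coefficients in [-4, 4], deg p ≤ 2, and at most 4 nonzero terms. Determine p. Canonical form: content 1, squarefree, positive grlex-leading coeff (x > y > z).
x^2 + y^2 + 3*z^2 - 1

1. The degree is 2 — no degree-1 surface has this shape.
2. By symmetry, the z-axis is an axis of rotation, so x and y enter only as x² + y².
3. From the axis intercepts and sections: the x-axis gridline crossings are at x ∈ {-1, 1}; a circular section at z = 0 has radius exactly 1; the y-axis gridline crossings are at y ∈ {-1, 1}.
4. The integer polynomial consistent with all of this is the stated p.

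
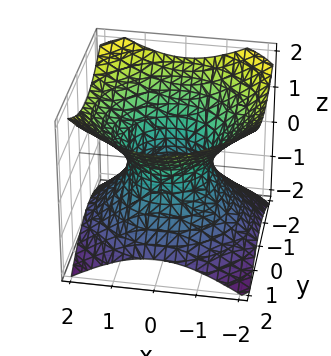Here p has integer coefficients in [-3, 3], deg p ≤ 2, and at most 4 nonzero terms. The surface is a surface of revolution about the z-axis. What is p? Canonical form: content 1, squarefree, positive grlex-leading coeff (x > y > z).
2*x^2 + 2*y^2 - 3*z^2 - 2

1. The degree is 2 — the shape is more complex than any degree-1 surface.
2. Symmetry: every cross-section ⟂ z is a circle, so x, y appear only via x² + y².
3. Checking where it meets the axes: a circular section at z = 0 has radius exactly 1; it misses every integer gridline on the z-axis.
4. Putting this together gives p.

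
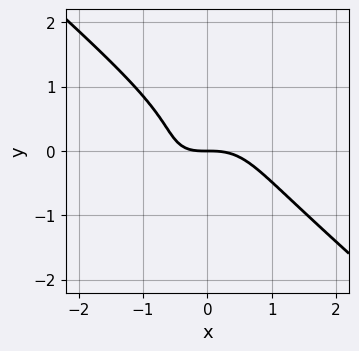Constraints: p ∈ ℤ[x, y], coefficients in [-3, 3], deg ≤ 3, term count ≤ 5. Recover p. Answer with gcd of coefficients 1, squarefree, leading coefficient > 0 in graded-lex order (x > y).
2*x^3 + 3*y^3 + x*y - y^2 + 2*y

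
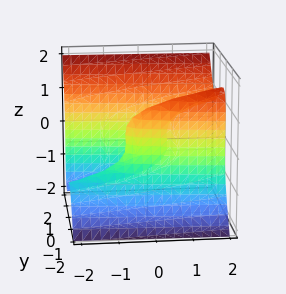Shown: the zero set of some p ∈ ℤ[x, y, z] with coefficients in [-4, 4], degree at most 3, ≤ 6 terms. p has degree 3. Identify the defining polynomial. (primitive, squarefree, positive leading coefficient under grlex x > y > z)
3*y^3 - y*z^2 - z^3 + x - 2*y

1. deg p = 3. A generic line meets the surface in up to 3 points.
2. Observable constraints: it meets the x-axis at x = 0 (among the integer gridlines); one z-axis crossing is at z = 0; one y-axis crossing is at y = 0.
3. Together with the visible shape, these determine p as stated.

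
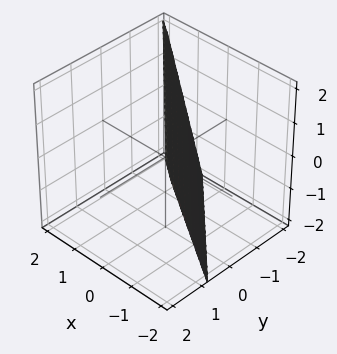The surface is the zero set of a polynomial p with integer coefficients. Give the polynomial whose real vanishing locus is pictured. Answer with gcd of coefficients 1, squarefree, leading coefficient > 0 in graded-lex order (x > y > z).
3*x + 3*y - z + 2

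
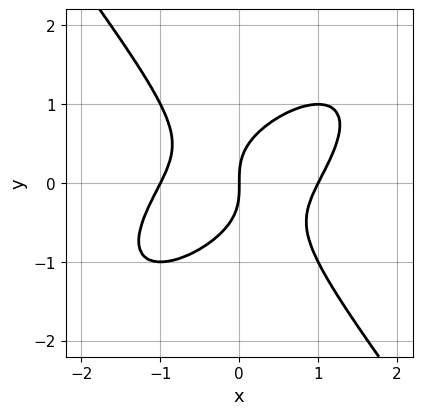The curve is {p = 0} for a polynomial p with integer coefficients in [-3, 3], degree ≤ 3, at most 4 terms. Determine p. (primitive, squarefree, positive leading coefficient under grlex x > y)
deg p = 3.
Against the integer gridlines: it meets the y-axis at y = 0 (among the integer gridlines); the x-axis gridline crossings are at x ∈ {-1, 0, 1}.
These observations pin down the coefficients.

x^3 - x^2*y + y^3 - x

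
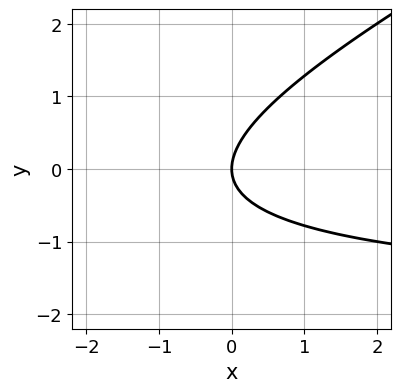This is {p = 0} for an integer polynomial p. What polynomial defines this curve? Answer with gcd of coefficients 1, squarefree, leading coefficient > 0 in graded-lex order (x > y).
x*y - 2*y^2 + 2*x

First, deg p = 2.
Then, observable constraints: it crosses the x-axis at the gridline x = 0; one y-axis crossing is at y = 0.
Finally, solving for integer coefficients yields p as stated.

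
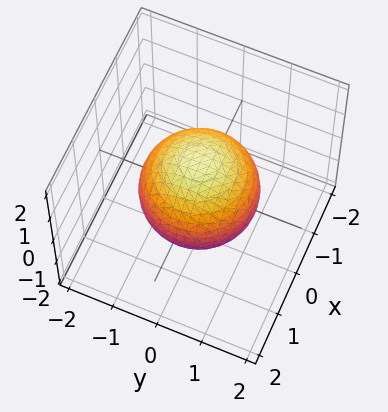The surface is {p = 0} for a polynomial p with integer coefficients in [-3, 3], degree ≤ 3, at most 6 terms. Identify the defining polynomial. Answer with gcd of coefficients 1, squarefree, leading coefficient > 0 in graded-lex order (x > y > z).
First, the degree is 2 — a generic line meets the surface in up to 2 points.
Next, symmetries: the surface is invariant under rotation about z: p = q(x² + y², z).
Then, against the integer gridlines: a circular section at z = -1 has radius between 0 and 1.
Finally, matching integer coefficients to the picture gives p.

2*x^2 + 2*y^2 + 2*z^2 - 3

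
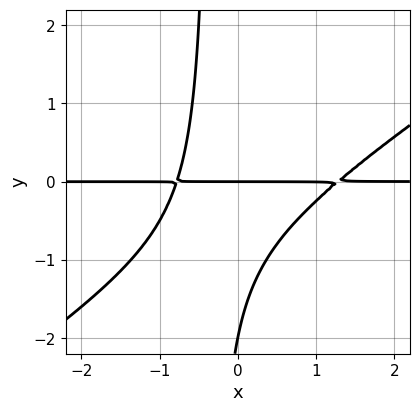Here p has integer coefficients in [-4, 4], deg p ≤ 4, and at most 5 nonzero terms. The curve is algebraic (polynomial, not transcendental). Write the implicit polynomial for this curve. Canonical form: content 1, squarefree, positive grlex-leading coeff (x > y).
1. Degree: the shape is more complex than any degree-2 curve, so deg p = 3.
2. Observable constraints: every point of the x-axis in the box is on the curve; the y-axis gridline crossings are at y ∈ {-2, 0}.
3. Matching integer coefficients to the picture gives p.

2*x^2*y - 3*x*y^2 - x*y - y^2 - 2*y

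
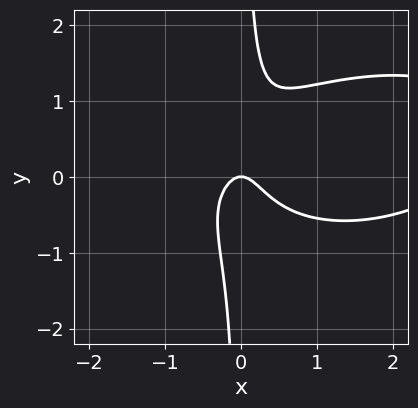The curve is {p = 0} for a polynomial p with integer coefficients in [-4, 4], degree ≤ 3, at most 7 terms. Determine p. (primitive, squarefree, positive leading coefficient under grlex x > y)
First, the degree is 3 — the shape is more complex than any degree-2 curve.
Then, from the visible intercepts: it meets the y-axis at y = 0 (among the integer gridlines); it crosses the x-axis at the gridline x = 0.
Finally, fitting integer coefficients to these (and the overall shape) gives p.

x^3 - x^2*y + 3*x*y^2 - 3*x^2 - y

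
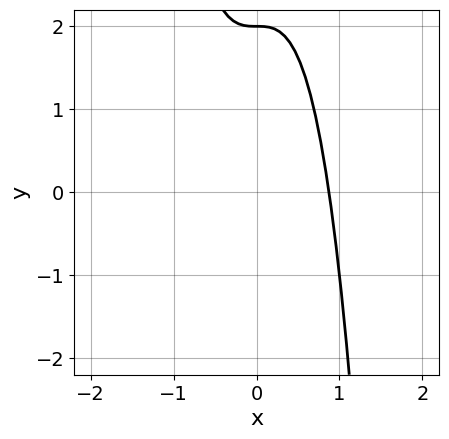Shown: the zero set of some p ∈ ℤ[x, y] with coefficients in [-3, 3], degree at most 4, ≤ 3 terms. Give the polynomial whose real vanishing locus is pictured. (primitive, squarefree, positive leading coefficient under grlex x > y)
3*x^3 + y - 2

(a) deg p = 3. No degree-2 curve has this shape.
(b) From the visible intercepts: one y-axis crossing is at y = 2.
(c) Putting this together gives p.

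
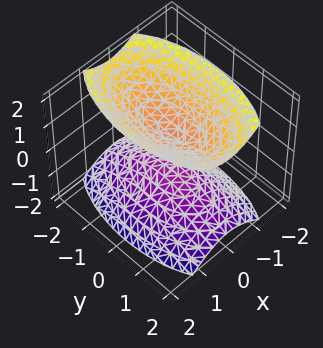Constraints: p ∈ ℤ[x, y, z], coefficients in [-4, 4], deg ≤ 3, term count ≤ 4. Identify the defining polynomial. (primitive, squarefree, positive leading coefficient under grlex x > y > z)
3*x^2 + y^2 - 2*z^2 + 1

(a) I count 2 distinct pieces.
(b) Degree: two sheets facing apart; a quadric, so deg p = 2.
(c) Symmetries: the x ↦ −x reflection is a symmetry, so x appears only in even powers; it's symmetric under y → −y, forcing even powers of y; the z ↦ −z reflection is a symmetry, so z appears only in even powers.
(d) From the axis intercepts and sections: no x-intercept at any integer in the box; the surface avoids every integer y-axis point in the box.
(e) These observations pin down the coefficients.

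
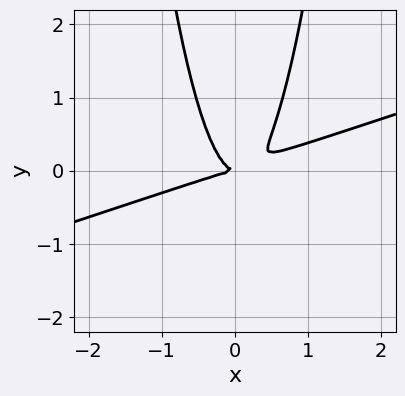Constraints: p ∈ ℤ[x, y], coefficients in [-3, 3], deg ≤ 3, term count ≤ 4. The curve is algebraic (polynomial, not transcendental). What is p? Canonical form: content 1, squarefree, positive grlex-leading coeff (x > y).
x^3 - 3*x^2*y + y^2

(a) deg p = 3. The shape is more complex than any degree-2 curve.
(b) From the visible intercepts: it meets the y-axis at y = 0 (among the integer gridlines); it crosses the x-axis at the gridline x = 0.
(c) These observations pin down the coefficients.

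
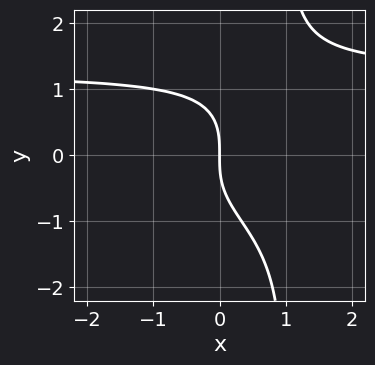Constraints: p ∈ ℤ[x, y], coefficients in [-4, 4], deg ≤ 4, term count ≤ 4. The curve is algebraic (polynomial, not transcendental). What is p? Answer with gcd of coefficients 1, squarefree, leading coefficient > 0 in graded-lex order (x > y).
x*y^3 - y^3 - 2*x

First, deg p = 4. A generic line meets the curve in up to 4 points.
Next, from the axis intercepts and sections: it meets the y-axis at y = 0 (among the integer gridlines); it meets the x-axis at x = 0 (among the integer gridlines).
Finally, solving for integer coefficients yields p as stated.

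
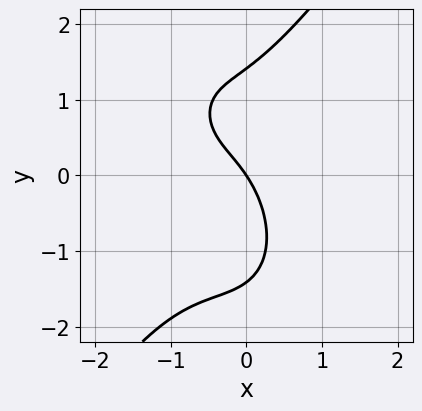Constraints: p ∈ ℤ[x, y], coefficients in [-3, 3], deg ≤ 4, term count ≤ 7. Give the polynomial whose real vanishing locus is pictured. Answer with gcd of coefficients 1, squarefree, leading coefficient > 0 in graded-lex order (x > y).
3*x^3 - y^3 + 3*x^2 + 3*x + 2*y

1. Degree: the shape is more complex than any degree-2 curve, so deg p = 3.
2. Against the integer gridlines: one y-axis crossing is at y = 0; it crosses the x-axis at the gridline x = 0.
3. Together with the visible shape, these determine p as stated.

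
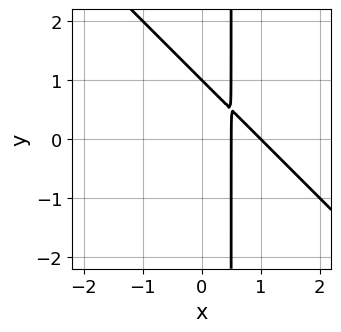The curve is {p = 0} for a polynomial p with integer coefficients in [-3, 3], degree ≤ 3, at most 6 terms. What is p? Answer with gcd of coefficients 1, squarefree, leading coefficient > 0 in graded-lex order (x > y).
2*x^2 + 2*x*y - 3*x - y + 1

(a) Degree: a generic line meets the curve in up to 2 points, so deg p = 2.
(b) Checking where it meets the axes: it meets the x-axis at x = 1 (among the integer gridlines); it crosses the y-axis at the gridline y = 1.
(c) Together with the visible shape, these determine p as stated.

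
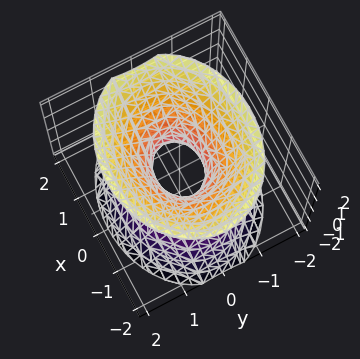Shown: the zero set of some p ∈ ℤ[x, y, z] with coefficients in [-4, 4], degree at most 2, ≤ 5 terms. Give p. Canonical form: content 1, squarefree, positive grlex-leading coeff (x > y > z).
(a) The degree is 2 — an hourglass — one-sheet hyperboloid; a quadric.
(b) Symmetries: mirror symmetry z ↦ −z ⇒ only even powers of z; it's symmetric under x → −x, forcing even powers of x; it's symmetric under y → −y, forcing even powers of y.
(c) Observable constraints: the surface avoids every integer z-axis point in the box.
(d) The integer polynomial consistent with all of this is the stated p.

2*x^2 + 3*y^2 - 2*z^2 - 1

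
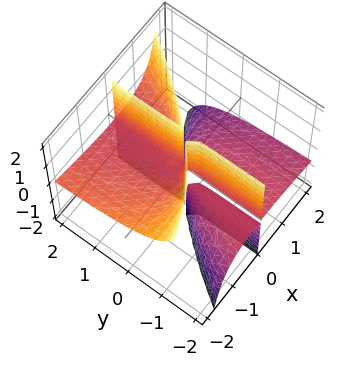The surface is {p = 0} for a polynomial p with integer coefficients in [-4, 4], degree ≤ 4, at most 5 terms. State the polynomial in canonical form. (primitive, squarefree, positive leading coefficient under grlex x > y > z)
First, I count 2 distinct pieces. They look like related sheets of one shape, so recover p as a whole.
Next, degree: no degree-2 surface has this shape, so deg p = 3.
Then, reading off the gridlines: the visible z-axis segment lies entirely on the surface; it meets the x-axis at x = 0 (among the integer gridlines).
Finally, solving for integer coefficients yields p as stated. Check: (0, -2, 0) on the y-axis lies on the surface, and p(0, -2, 0) = 0. ✓

x^3 + 3*x^2*z - 3*x*y*z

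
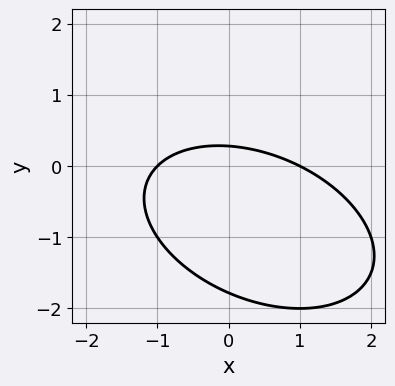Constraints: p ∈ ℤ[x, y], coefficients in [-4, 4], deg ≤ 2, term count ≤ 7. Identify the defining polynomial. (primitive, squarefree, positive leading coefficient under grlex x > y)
The degree is 2 — the shape is more complex than any degree-1 curve.
From the axis intercepts and sections: among the integer gridlines, it crosses the x-axis at x ∈ {-1, 1}.
Assembling these constraints gives the stated polynomial.

x^2 + x*y + 2*y^2 + 3*y - 1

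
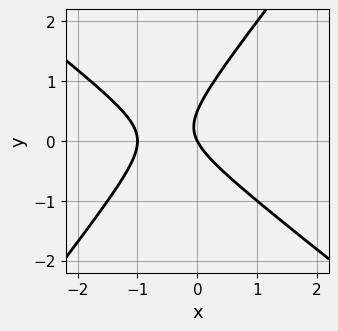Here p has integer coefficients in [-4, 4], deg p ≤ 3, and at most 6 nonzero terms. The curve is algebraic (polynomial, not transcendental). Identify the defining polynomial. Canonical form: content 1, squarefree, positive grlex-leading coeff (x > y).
2*x^2 + x*y - 2*y^2 + 2*x + y

1. deg p = 2. No degree-1 curve has this shape.
2. Observable constraints: one y-axis crossing is at y = 0; among the integer gridlines, it crosses the x-axis at x ∈ {-1, 0}.
3. Fitting integer coefficients to these (and the overall shape) gives p.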